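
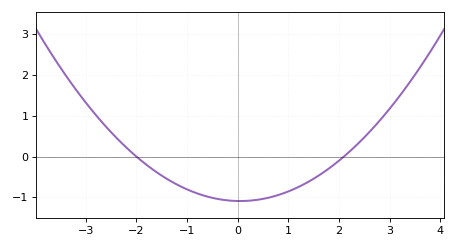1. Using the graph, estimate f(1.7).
-0.385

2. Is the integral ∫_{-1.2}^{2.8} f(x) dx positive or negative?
negative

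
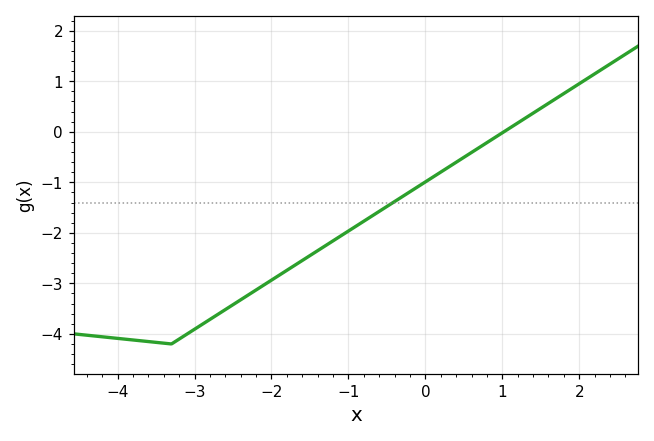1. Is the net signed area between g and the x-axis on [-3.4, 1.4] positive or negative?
negative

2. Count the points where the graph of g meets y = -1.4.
1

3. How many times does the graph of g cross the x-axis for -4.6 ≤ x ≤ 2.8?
1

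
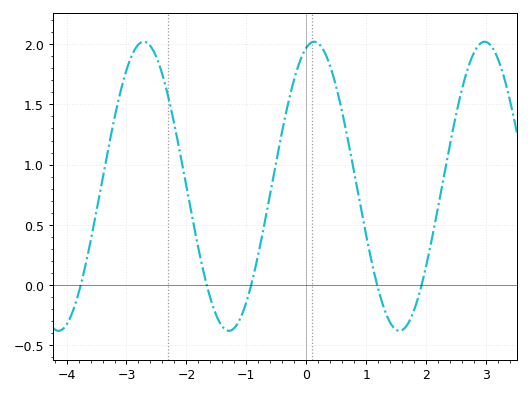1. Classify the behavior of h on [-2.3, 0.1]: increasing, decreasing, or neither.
neither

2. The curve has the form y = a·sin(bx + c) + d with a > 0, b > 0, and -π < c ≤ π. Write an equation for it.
y = 1.2sin(2.2x + 1.3) + 0.82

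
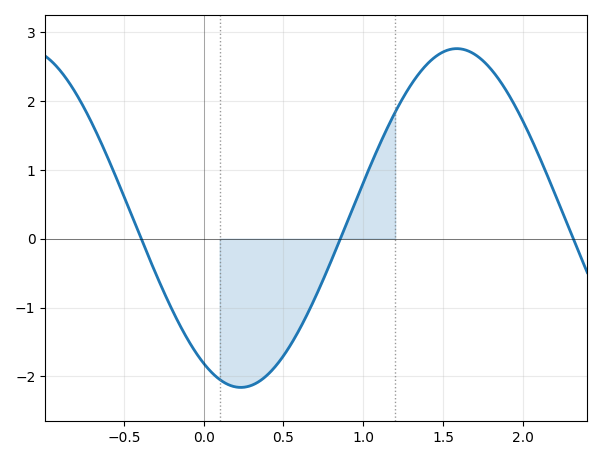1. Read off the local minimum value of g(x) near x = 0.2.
-2.2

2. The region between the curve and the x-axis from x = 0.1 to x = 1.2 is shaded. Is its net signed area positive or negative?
negative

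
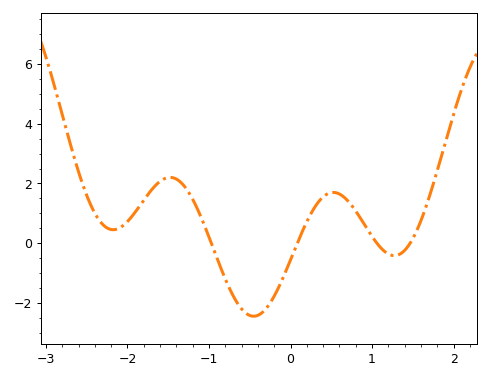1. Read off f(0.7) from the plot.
1.4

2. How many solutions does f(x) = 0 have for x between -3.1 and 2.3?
4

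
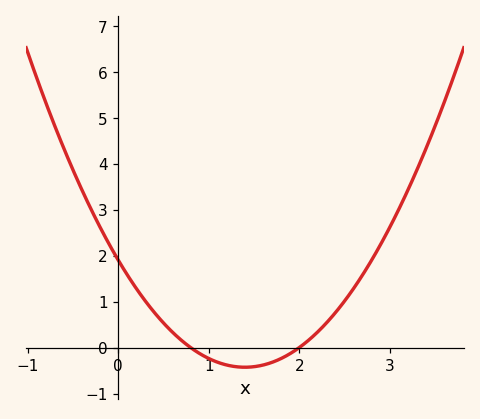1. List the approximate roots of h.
0.8, 2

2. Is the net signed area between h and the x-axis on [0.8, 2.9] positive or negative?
positive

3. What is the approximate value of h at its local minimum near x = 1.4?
-0.428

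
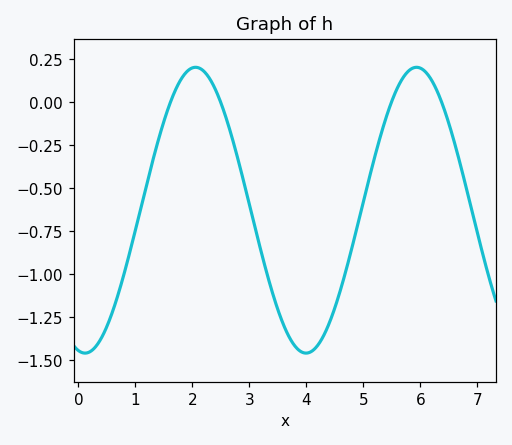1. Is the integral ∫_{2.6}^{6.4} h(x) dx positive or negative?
negative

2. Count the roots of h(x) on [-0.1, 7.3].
4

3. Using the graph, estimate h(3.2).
-0.861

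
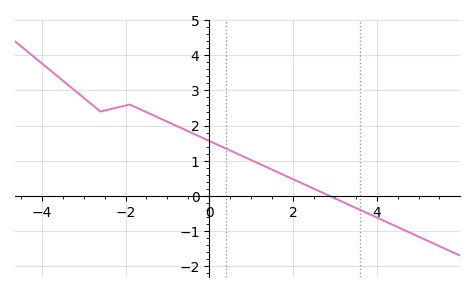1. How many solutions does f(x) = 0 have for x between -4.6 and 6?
1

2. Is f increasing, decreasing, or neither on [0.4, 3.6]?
decreasing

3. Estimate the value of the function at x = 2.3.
0.311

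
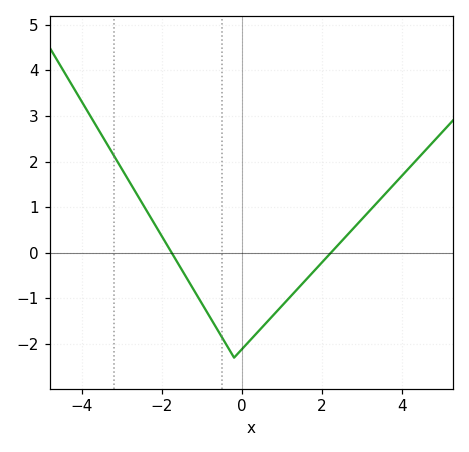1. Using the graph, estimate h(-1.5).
-0.4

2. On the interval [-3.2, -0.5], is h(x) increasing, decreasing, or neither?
decreasing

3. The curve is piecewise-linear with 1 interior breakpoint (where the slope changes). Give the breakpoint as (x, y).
(-0.2, -2.3)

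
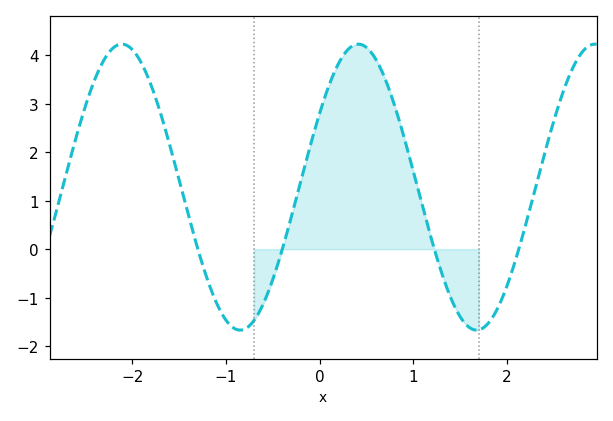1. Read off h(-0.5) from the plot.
-0.628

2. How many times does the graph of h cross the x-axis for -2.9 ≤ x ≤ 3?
4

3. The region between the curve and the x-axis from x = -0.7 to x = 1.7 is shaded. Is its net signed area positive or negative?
positive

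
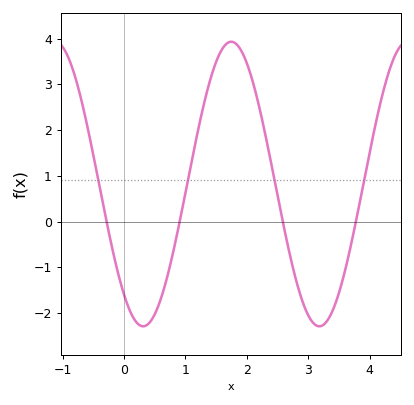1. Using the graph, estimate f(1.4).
3.09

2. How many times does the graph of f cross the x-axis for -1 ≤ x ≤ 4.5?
4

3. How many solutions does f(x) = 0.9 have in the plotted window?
4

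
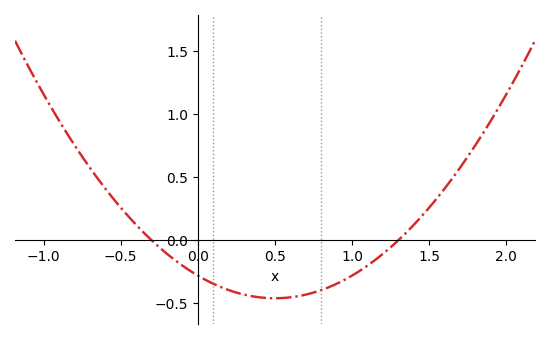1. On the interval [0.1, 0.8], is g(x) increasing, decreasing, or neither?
neither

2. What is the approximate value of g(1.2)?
-0.1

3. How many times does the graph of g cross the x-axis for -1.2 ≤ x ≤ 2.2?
2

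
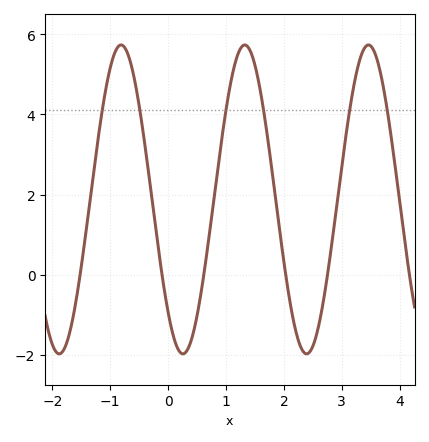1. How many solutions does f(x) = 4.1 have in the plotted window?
6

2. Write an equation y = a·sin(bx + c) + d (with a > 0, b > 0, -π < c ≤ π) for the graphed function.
y = 3.85sin(2.94x - 2.32) + 1.88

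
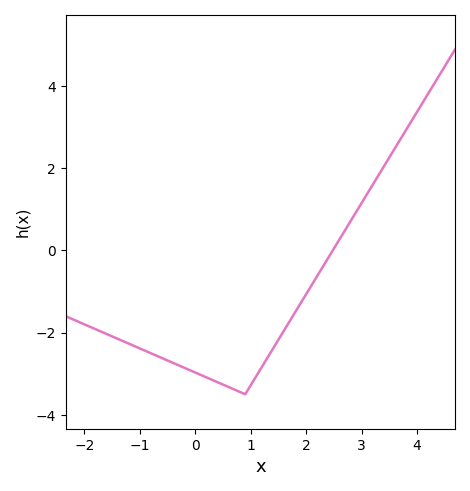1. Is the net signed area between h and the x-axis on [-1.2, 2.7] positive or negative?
negative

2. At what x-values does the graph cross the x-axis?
2.5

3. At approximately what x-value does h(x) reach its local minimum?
0.9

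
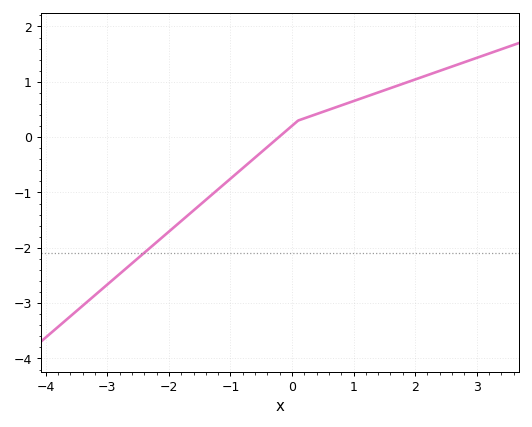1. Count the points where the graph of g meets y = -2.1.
1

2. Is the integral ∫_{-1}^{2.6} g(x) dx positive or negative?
positive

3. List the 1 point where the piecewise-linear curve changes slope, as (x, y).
(0.1, 0.3)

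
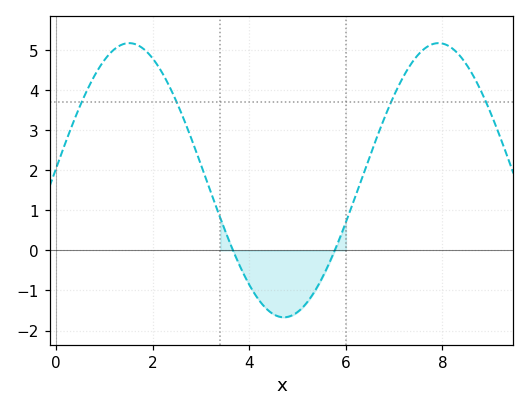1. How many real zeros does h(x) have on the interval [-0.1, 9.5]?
2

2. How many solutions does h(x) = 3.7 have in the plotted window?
4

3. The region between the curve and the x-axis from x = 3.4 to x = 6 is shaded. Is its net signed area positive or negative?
negative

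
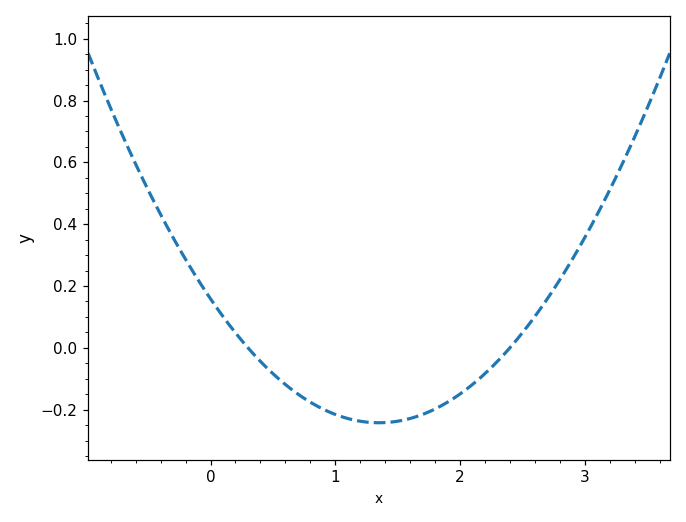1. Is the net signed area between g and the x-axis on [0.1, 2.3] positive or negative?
negative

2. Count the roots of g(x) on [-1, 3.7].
2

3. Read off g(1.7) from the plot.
-0.22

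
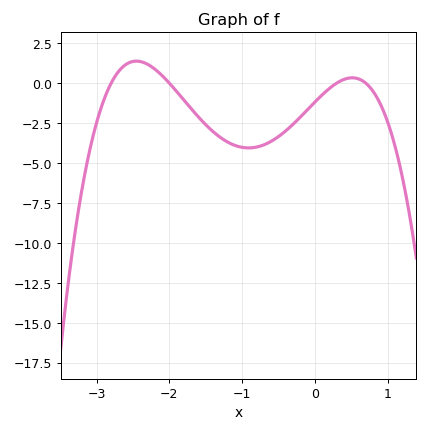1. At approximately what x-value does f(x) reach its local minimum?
-0.911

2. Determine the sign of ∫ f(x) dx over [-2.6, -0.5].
negative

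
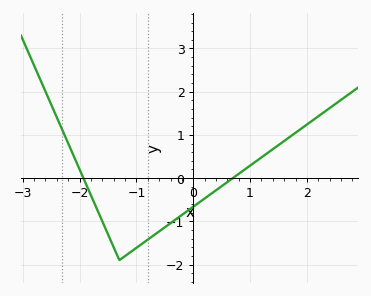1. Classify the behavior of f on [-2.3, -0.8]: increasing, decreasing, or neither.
neither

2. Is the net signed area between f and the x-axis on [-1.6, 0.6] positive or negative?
negative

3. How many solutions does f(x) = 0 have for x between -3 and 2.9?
2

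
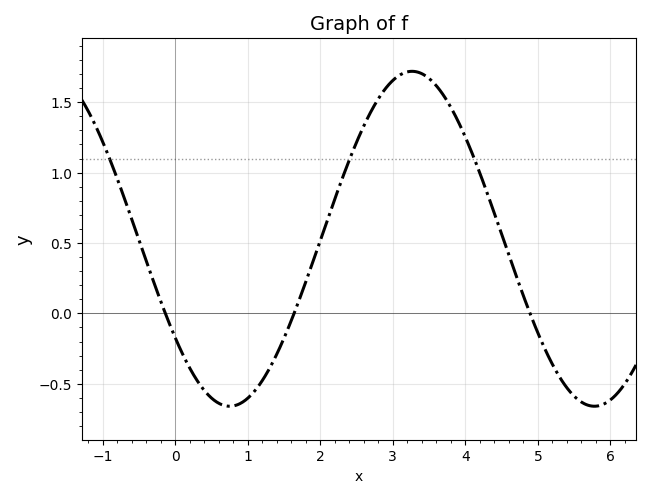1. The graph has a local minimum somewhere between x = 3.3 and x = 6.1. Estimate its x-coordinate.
5.8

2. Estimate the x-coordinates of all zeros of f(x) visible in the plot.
-0.2, 1.6, 4.8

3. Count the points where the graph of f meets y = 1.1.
3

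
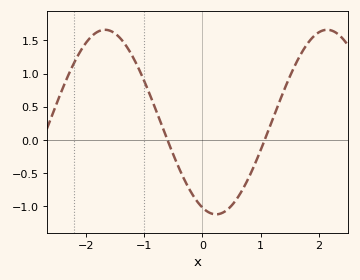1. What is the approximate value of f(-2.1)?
1.3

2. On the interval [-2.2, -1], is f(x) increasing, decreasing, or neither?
neither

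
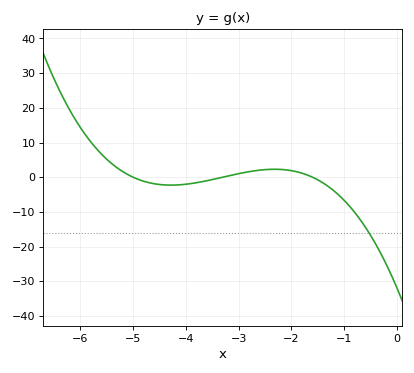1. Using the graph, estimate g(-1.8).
1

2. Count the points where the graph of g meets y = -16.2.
1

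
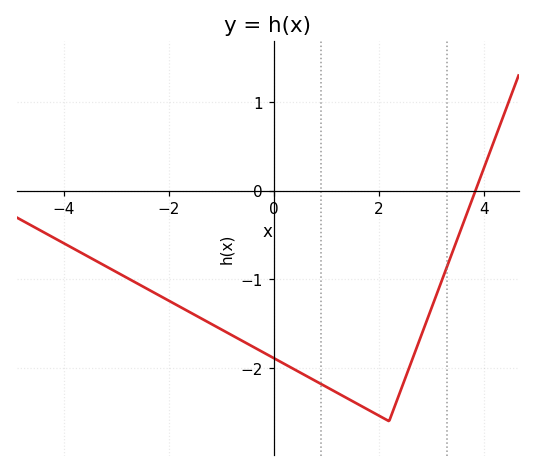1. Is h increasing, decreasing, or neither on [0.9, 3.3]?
neither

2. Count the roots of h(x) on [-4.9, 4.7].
1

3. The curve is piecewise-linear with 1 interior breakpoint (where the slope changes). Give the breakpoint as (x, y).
(2.2, -2.6)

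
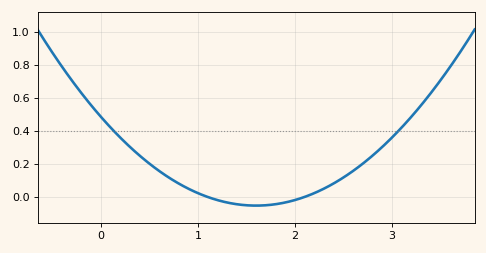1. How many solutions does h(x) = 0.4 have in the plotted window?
2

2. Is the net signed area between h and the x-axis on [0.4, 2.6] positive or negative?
positive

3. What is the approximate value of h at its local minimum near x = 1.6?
-0.06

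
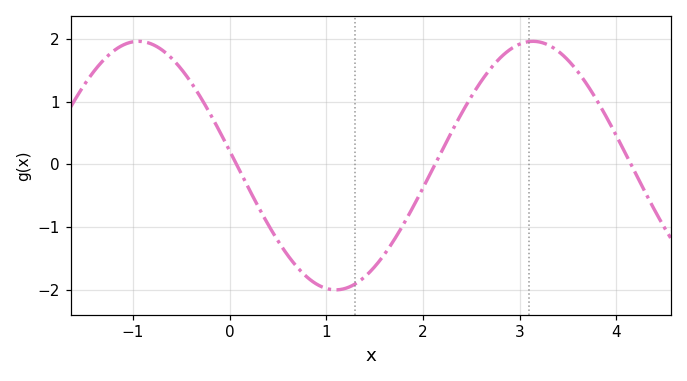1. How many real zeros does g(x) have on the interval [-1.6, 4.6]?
3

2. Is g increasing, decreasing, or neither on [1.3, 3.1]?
increasing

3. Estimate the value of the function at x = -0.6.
1.7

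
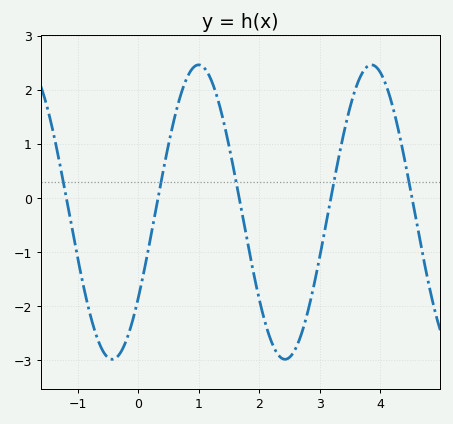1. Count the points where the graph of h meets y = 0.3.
5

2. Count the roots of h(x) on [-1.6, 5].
5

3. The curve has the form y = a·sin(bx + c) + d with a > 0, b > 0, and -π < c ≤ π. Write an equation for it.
y = 2.72sin(2.2x - 0.62) - 0.26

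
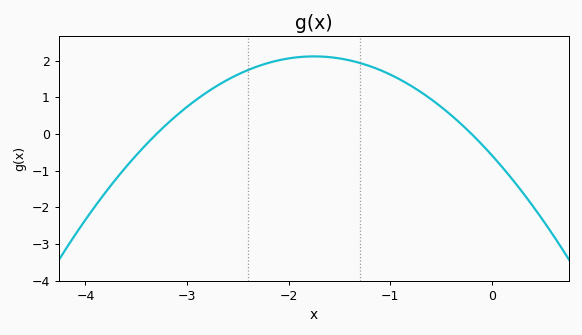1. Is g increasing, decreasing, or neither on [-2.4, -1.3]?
neither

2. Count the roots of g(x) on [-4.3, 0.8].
2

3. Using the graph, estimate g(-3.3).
0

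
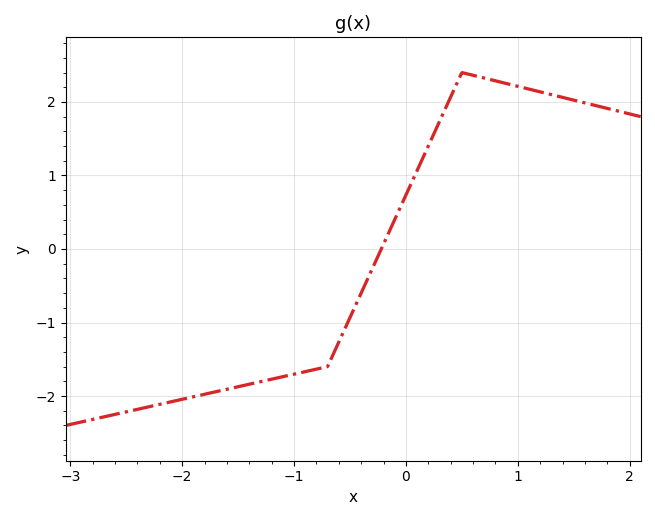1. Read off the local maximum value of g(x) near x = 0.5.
2.4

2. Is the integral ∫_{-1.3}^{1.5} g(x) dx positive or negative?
positive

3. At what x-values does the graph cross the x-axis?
-0.22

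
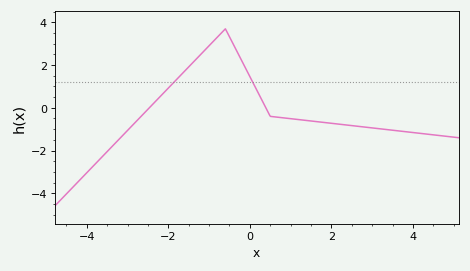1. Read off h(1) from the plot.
-0.508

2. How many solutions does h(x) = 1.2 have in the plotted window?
2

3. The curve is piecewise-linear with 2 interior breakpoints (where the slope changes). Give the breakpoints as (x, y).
(-0.6, 3.7); (0.5, -0.4)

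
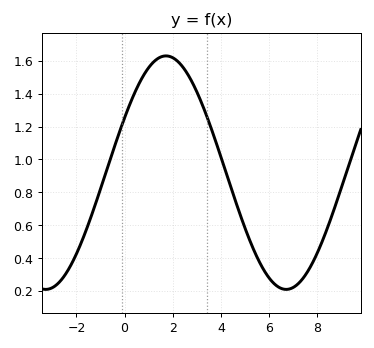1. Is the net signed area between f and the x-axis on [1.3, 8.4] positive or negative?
positive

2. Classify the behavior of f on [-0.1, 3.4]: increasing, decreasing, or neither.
neither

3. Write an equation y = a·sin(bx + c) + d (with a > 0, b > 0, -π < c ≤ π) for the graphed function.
y = 0.71sin(0.63x + 0.49) + 0.92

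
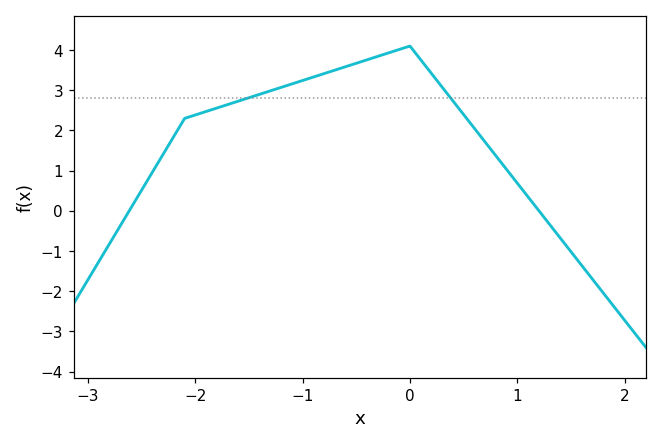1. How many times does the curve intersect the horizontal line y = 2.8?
2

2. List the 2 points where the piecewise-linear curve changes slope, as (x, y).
(-2.1, 2.3); (0, 4.1)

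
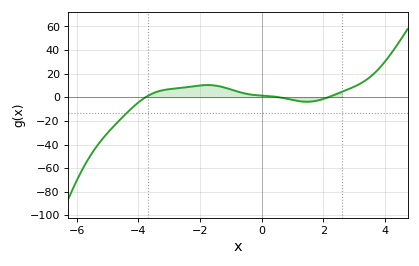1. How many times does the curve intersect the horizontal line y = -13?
1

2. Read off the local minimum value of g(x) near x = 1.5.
-3.77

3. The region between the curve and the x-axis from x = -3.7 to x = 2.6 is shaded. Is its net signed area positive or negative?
positive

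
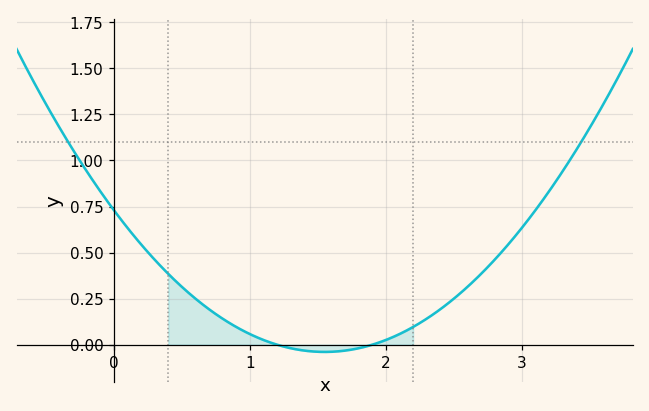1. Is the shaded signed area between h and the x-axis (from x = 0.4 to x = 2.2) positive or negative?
positive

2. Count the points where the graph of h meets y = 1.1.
2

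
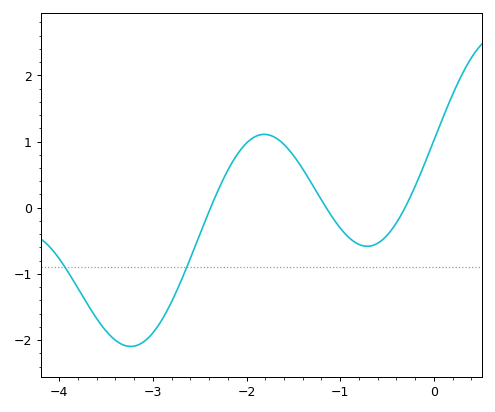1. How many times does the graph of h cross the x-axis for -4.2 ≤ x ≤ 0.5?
3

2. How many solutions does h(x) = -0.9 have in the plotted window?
2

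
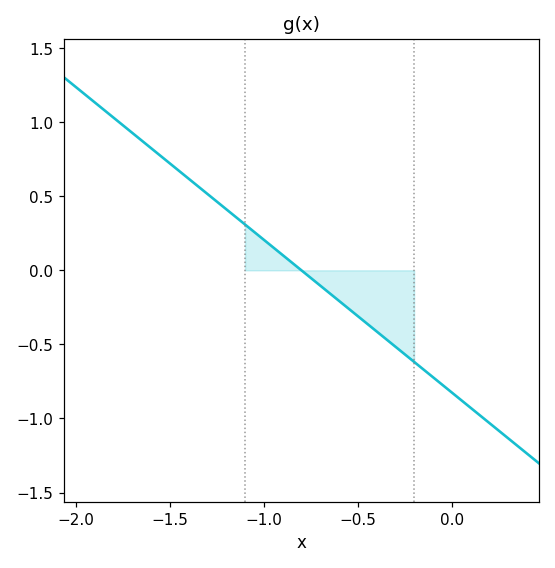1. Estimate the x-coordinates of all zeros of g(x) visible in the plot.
-0.8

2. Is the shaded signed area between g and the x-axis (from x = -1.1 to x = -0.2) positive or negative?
negative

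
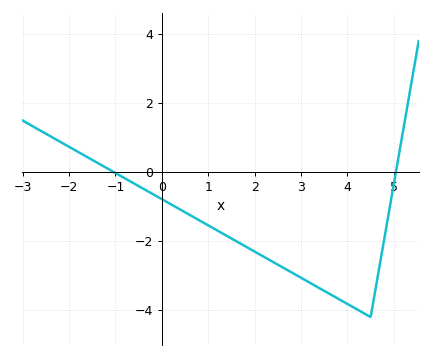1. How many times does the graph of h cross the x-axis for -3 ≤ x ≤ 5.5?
2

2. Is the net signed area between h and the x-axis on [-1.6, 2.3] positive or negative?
negative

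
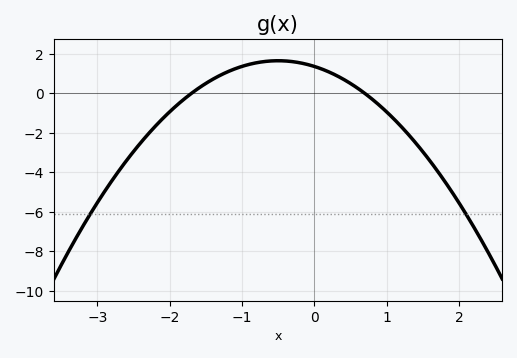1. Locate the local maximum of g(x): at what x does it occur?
-0.5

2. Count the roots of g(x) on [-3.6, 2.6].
2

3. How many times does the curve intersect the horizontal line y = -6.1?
2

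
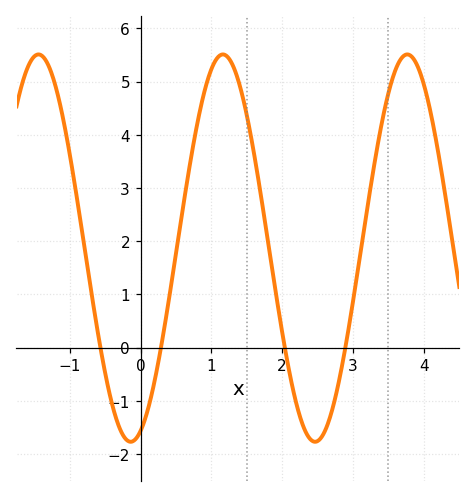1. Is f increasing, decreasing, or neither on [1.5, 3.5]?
neither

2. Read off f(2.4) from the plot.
-1.72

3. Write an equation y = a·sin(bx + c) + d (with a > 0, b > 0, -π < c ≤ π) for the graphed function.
y = 3.64sin(2.41x - 1.23) + 1.87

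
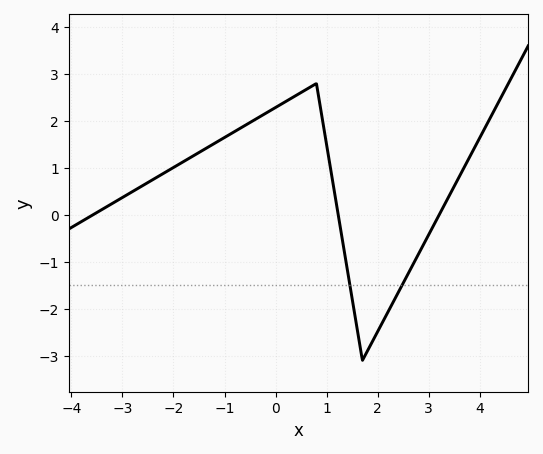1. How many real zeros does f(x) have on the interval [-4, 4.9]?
3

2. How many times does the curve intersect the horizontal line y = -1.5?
2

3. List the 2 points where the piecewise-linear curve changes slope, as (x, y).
(0.8, 2.8); (1.7, -3.1)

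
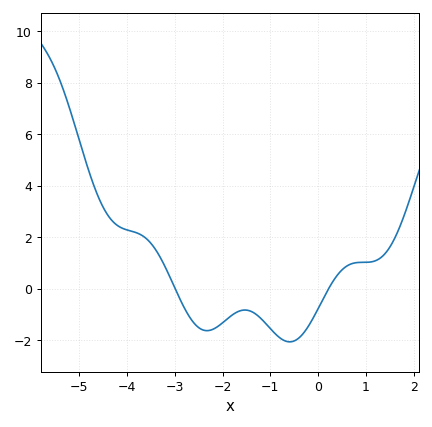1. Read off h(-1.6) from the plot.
-0.841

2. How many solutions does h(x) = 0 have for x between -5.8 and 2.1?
2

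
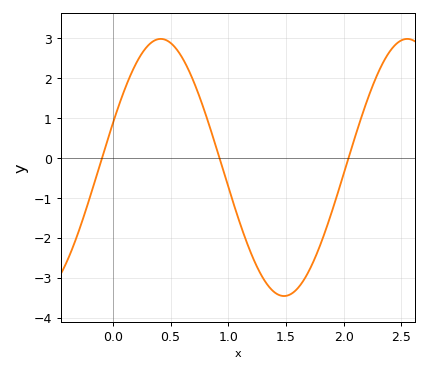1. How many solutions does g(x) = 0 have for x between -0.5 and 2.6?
3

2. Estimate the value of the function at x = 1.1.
-1.61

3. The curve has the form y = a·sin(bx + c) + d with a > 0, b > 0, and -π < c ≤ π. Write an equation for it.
y = 3.22sin(2.94x + 0.352) - 0.23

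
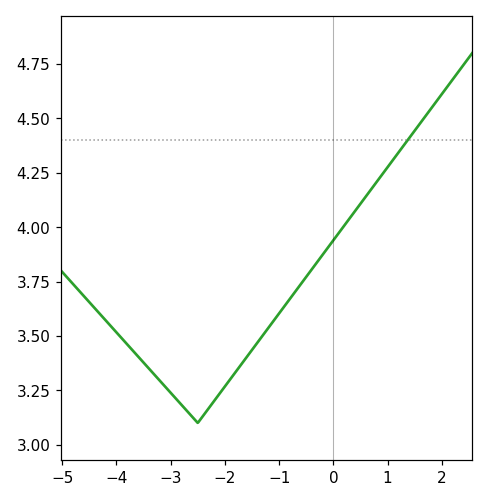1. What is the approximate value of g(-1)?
3.6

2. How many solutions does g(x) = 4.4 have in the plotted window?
1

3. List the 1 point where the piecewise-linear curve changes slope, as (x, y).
(-2.5, 3.1)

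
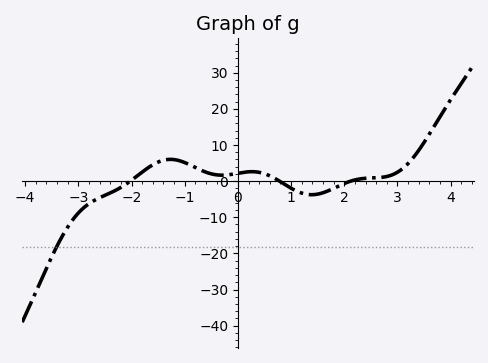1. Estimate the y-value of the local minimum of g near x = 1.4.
-4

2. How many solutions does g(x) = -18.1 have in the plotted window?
1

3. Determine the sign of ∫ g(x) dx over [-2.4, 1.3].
positive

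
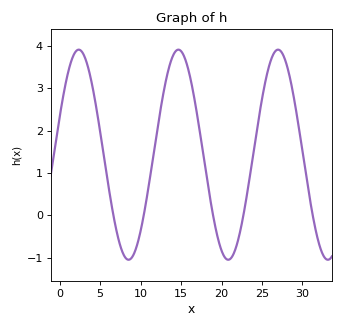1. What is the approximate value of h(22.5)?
-0.2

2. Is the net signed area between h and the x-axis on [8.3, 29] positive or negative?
positive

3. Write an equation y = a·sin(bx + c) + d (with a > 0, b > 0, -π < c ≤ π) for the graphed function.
y = 2.48sin(0.51x + 0.37) + 1.43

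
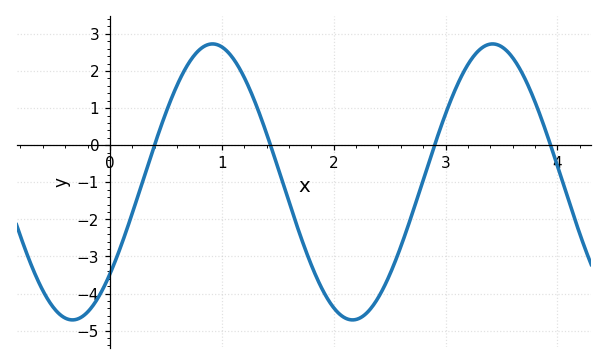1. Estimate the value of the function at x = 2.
-4.38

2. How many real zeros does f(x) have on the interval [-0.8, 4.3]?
4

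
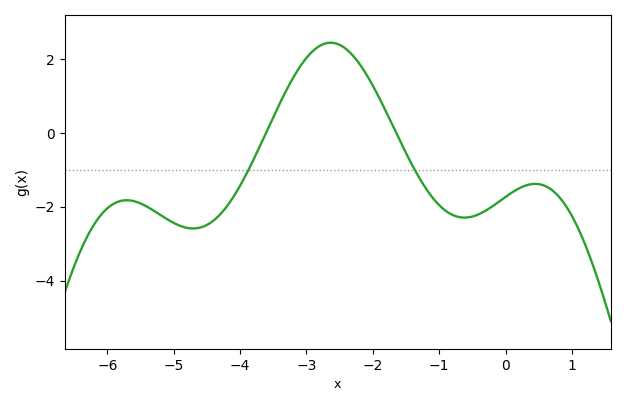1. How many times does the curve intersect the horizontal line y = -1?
2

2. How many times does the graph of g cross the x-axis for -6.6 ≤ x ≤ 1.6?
2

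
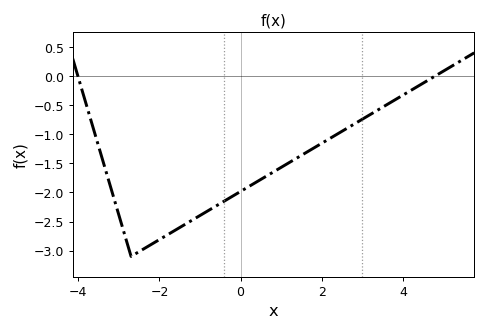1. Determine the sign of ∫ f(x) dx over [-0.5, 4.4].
negative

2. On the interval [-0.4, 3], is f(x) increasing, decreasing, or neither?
increasing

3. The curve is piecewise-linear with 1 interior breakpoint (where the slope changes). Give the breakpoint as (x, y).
(-2.7, -3.1)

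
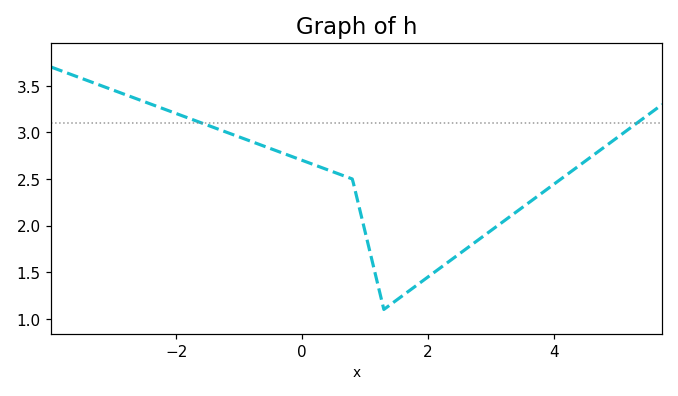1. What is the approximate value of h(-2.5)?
3.33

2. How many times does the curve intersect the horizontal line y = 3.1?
2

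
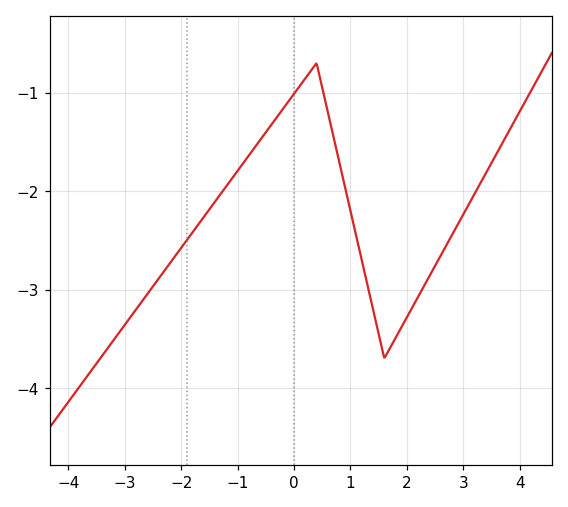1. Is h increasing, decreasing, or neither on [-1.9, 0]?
increasing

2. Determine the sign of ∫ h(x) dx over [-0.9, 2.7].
negative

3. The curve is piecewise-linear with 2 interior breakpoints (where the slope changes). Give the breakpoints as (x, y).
(0.4, -0.7); (1.6, -3.7)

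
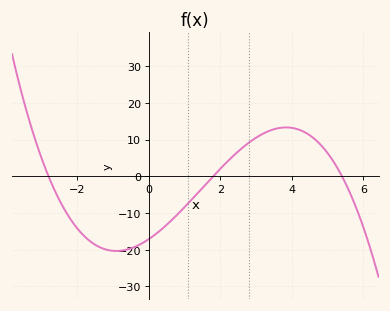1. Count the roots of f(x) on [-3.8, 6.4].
3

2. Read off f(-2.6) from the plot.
-4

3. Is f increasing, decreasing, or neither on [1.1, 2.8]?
increasing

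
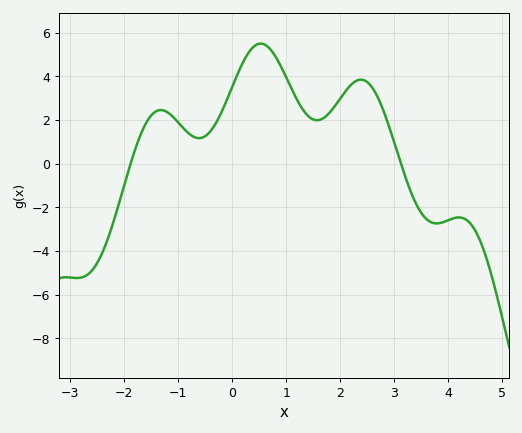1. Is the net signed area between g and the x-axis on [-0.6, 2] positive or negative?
positive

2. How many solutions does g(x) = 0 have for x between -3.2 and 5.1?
2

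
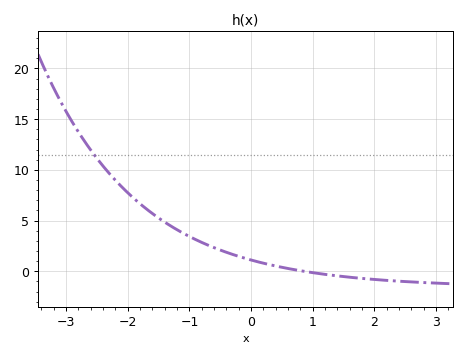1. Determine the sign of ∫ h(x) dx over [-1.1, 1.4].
positive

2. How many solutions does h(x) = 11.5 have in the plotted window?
1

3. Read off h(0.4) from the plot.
0.5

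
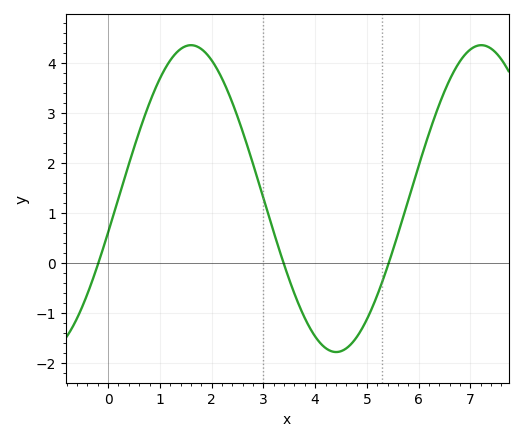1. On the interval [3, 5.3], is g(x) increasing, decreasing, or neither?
neither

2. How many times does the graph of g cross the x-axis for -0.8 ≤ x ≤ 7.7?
3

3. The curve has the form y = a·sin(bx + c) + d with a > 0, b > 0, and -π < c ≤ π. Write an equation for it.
y = 3.07sin(1.12x - 0.222) + 1.29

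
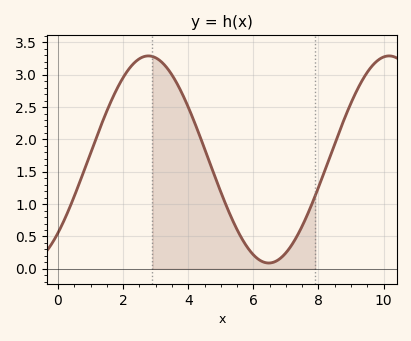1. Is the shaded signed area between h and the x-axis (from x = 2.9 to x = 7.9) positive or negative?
positive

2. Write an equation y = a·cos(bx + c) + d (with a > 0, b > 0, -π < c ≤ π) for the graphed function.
y = 1.6cos(0.85x - 2.4) + 1.69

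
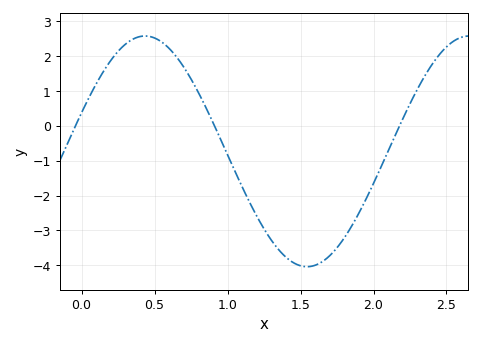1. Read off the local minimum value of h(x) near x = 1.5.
-4.04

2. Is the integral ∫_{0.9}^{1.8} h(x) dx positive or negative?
negative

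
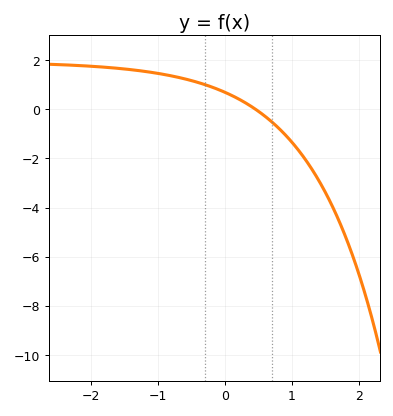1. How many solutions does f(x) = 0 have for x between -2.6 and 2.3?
1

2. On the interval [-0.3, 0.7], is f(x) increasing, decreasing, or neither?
decreasing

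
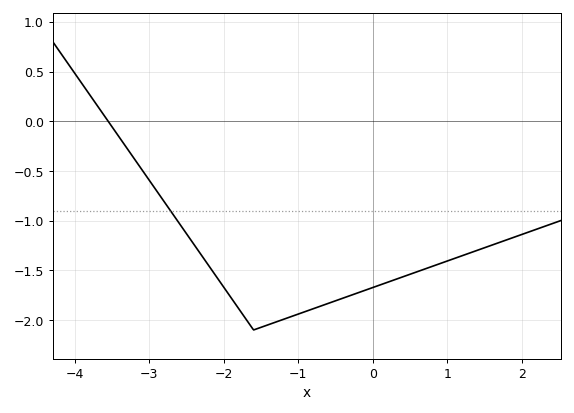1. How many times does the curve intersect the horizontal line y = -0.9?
1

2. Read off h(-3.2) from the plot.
-0.379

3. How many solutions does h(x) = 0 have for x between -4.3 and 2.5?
1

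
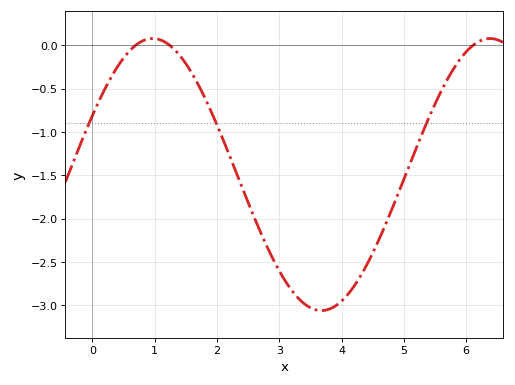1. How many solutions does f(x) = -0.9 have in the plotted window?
3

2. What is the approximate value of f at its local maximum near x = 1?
0.1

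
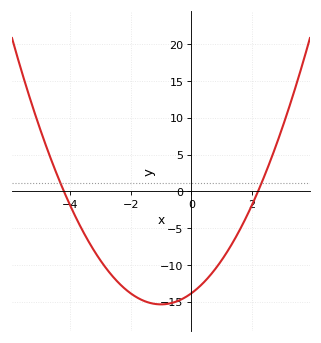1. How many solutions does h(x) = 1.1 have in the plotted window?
2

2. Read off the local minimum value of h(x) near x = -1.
-15.4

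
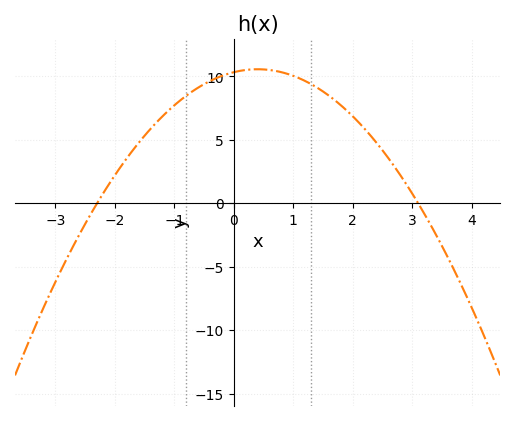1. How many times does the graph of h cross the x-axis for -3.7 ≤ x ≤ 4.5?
2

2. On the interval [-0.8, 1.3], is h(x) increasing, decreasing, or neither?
neither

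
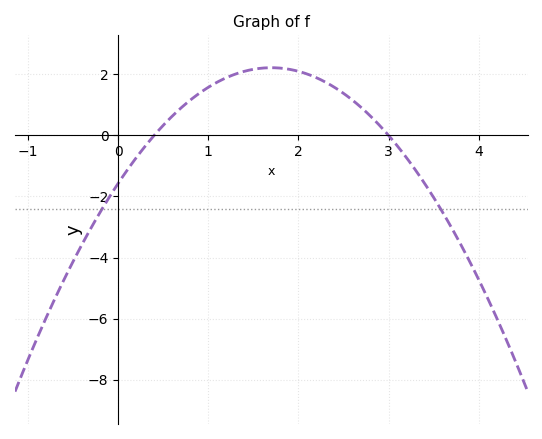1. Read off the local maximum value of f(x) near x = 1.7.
2.2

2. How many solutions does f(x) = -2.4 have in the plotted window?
2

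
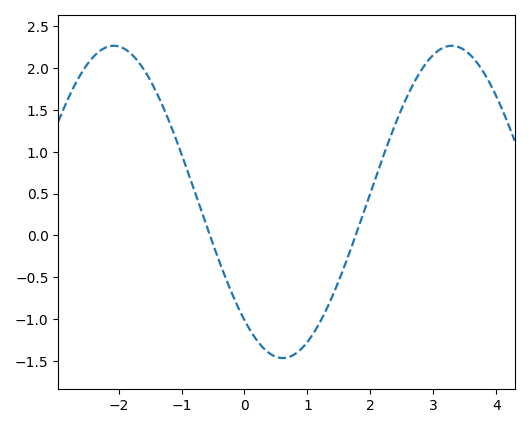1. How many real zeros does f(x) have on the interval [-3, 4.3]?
2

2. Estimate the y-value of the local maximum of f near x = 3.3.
2.25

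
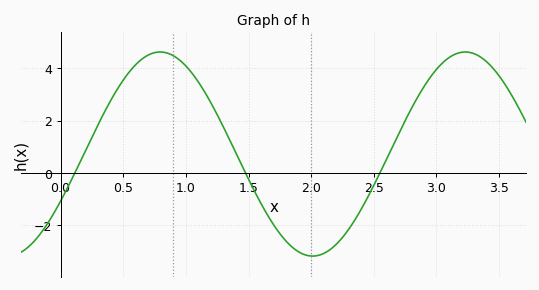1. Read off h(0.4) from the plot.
2.8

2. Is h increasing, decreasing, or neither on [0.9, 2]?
decreasing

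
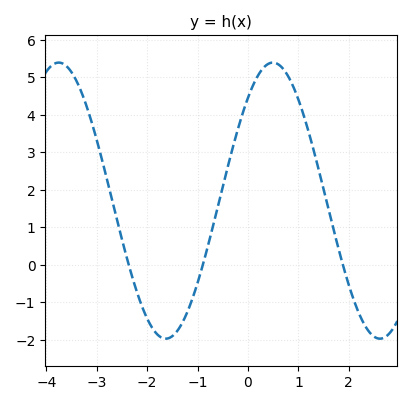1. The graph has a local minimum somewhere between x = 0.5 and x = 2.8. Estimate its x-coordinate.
2.62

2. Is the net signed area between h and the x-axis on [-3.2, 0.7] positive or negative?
positive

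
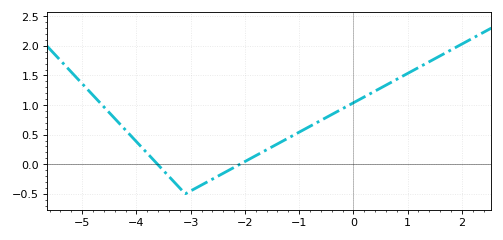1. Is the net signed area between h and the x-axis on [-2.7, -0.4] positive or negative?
positive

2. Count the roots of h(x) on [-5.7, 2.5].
2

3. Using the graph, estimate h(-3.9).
0.284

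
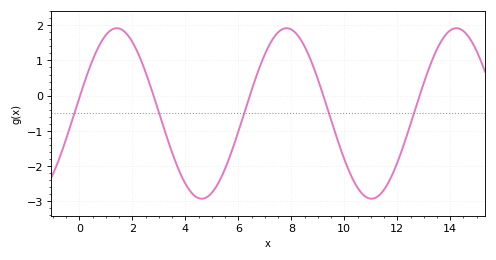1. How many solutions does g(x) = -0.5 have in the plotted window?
5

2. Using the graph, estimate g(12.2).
-1.5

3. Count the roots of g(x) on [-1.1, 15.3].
5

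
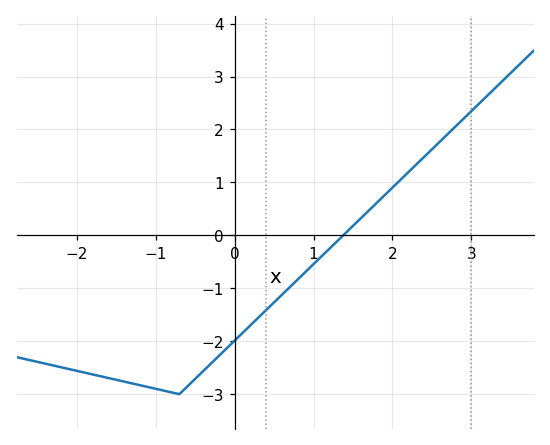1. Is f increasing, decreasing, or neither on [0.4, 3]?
increasing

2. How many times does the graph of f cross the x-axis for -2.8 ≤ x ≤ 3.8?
1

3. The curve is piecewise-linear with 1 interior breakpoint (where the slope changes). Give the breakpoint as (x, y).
(-0.7, -3)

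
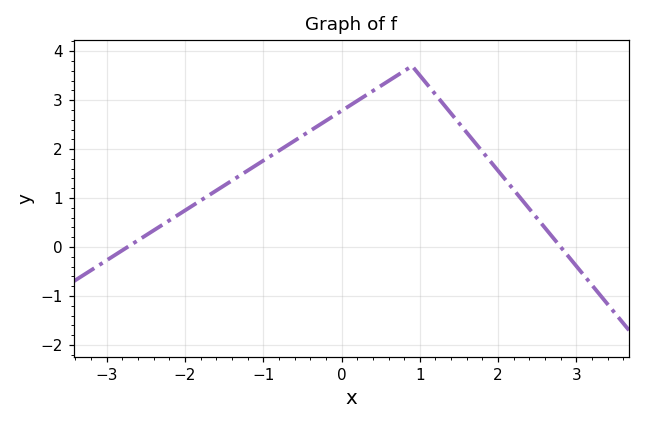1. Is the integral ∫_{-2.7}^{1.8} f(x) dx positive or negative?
positive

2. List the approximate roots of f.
-2.73, 2.8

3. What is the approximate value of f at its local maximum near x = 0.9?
3.7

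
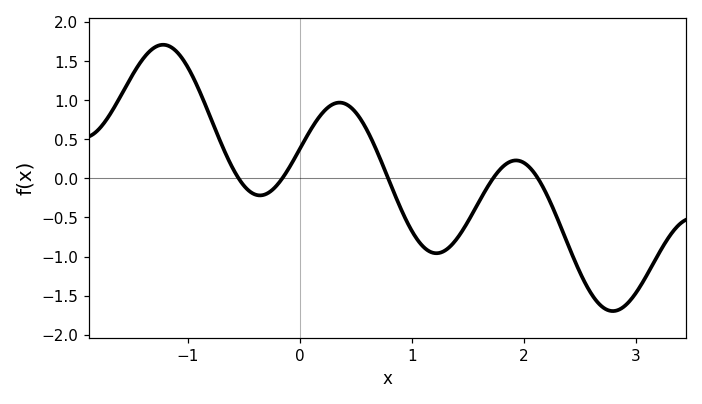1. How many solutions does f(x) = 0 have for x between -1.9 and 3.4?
5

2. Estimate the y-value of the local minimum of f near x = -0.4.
-0.2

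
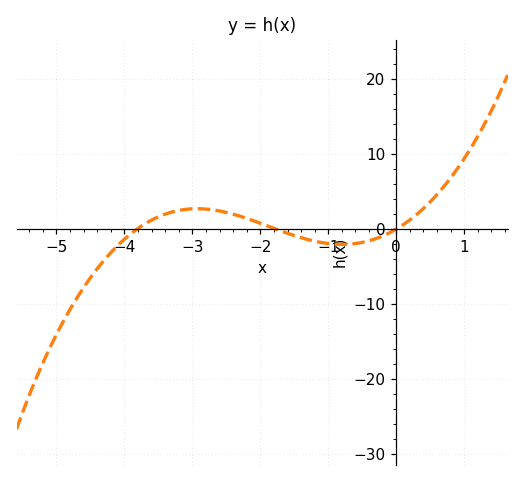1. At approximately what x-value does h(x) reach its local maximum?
-2.93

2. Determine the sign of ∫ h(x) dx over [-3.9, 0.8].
positive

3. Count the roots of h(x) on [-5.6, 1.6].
3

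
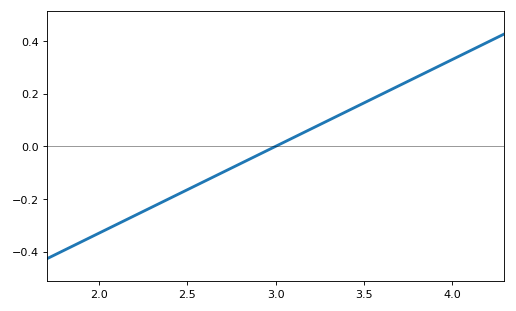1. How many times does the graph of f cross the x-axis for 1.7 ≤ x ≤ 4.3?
1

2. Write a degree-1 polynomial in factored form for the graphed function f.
y = 0.33(x - 3)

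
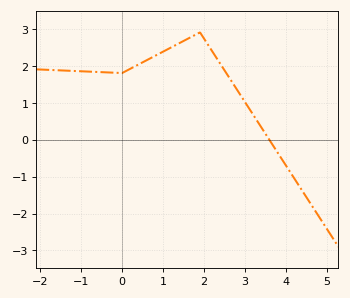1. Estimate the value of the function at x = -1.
1.85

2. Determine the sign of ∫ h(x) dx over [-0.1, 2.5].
positive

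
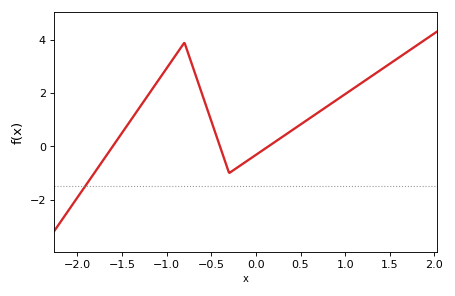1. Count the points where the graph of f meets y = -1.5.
1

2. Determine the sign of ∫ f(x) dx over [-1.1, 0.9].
positive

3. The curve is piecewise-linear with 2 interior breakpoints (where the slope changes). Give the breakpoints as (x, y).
(-0.8, 3.9); (-0.3, -1)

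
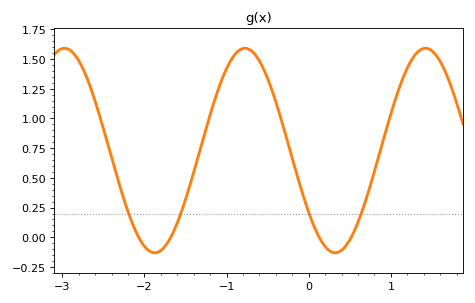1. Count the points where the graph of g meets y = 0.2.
4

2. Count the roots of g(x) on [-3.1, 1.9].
4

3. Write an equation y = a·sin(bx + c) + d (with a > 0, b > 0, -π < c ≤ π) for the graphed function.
y = 0.86sin(2.9x - 2.5) + 0.73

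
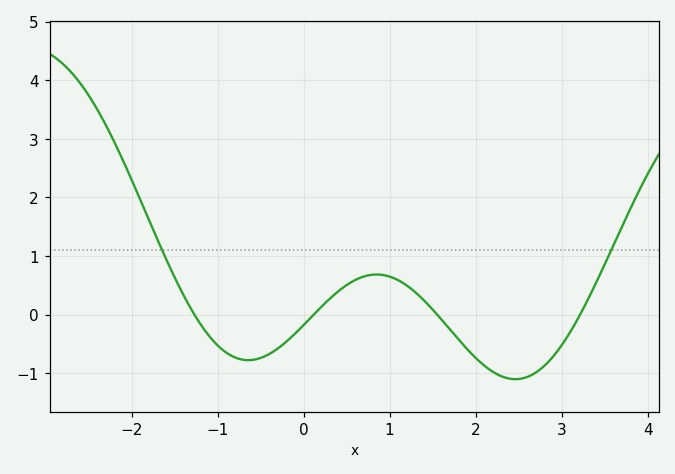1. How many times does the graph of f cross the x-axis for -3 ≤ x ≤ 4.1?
4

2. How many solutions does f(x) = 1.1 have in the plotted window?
2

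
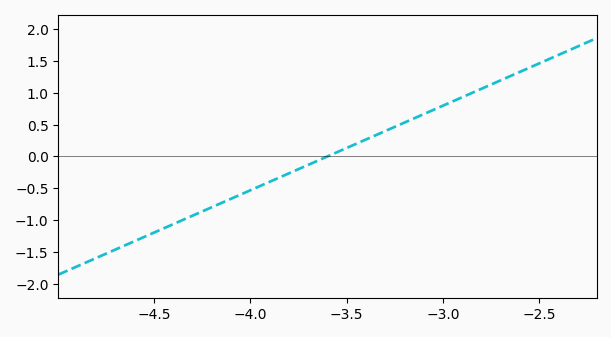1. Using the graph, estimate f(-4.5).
-1.2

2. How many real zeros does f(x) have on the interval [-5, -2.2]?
1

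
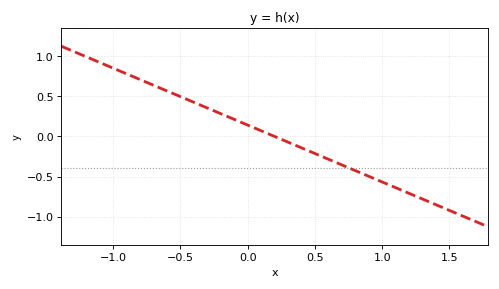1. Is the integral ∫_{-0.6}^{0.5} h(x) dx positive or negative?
positive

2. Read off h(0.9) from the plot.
-0.497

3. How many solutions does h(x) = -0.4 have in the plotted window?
1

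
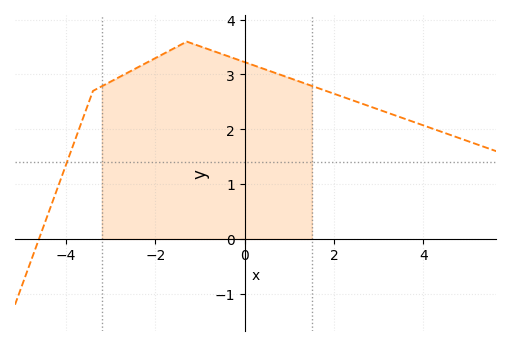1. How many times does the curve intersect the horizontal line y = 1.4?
1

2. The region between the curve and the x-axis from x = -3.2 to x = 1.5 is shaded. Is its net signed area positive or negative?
positive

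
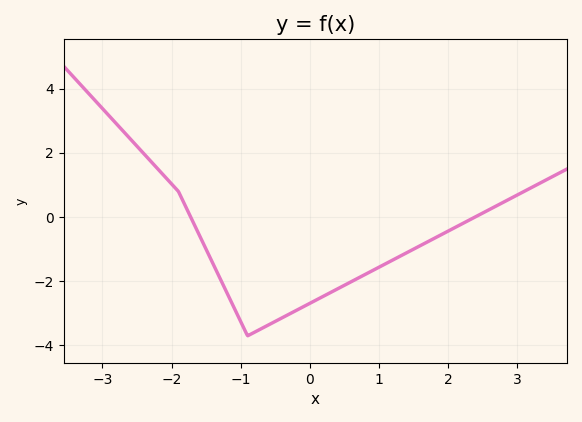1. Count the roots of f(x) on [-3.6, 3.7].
2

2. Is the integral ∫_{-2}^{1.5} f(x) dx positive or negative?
negative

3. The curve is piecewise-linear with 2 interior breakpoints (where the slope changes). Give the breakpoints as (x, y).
(-1.9, 0.8); (-0.9, -3.7)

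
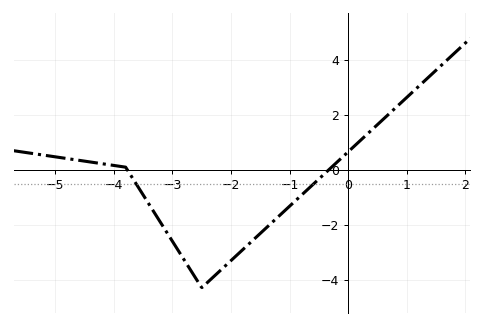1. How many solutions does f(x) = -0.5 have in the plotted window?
2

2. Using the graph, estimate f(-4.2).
0.225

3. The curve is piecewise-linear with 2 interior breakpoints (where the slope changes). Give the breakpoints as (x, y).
(-3.8, 0.1); (-2.5, -4.3)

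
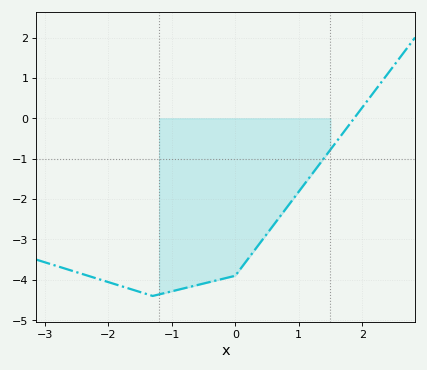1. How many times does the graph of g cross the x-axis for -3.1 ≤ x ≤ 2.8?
1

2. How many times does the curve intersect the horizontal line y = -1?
1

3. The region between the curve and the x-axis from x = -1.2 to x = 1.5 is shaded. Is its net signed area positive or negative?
negative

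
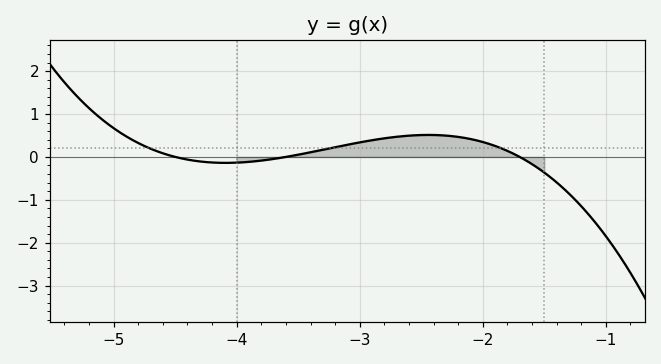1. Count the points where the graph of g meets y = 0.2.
3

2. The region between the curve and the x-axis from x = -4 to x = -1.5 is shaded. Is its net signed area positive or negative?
positive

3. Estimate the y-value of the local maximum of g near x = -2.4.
0.5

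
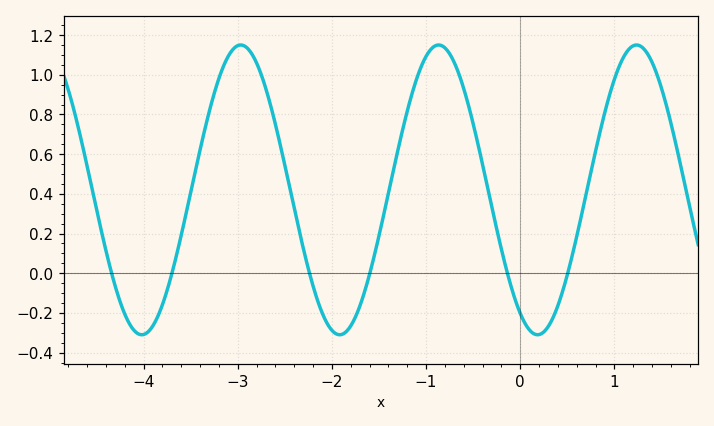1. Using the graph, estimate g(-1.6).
0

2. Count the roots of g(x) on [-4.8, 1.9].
6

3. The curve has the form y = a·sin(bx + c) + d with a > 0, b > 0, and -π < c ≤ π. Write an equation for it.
y = 0.73sin(3x - 2.1) + 0.42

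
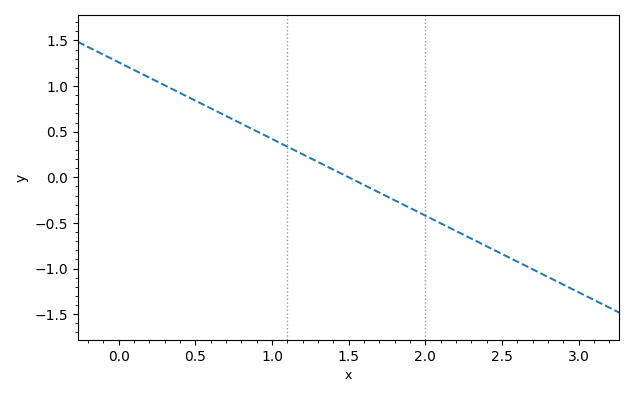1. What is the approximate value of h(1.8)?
-0.252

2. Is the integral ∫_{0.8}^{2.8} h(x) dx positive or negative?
negative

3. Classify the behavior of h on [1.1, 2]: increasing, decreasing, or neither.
decreasing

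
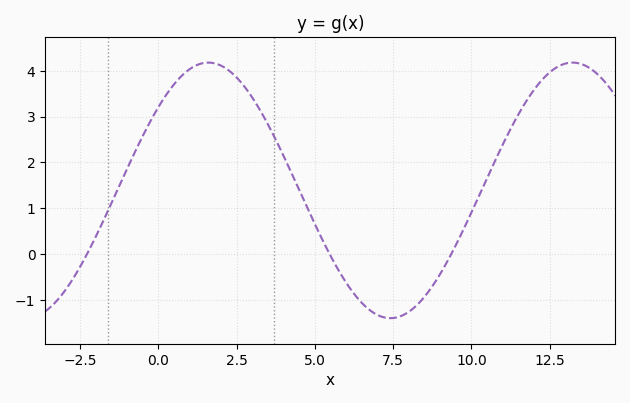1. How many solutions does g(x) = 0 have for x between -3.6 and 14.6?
3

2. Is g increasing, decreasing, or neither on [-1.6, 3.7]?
neither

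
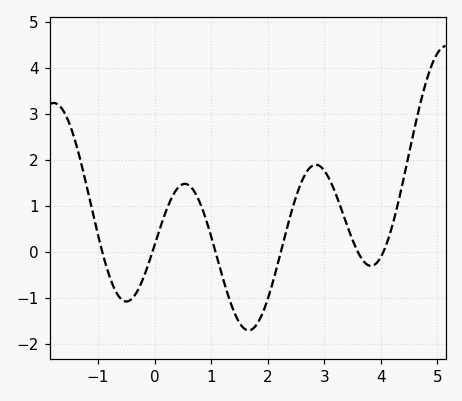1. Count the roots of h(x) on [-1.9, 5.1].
6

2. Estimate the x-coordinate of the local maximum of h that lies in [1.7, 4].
2.9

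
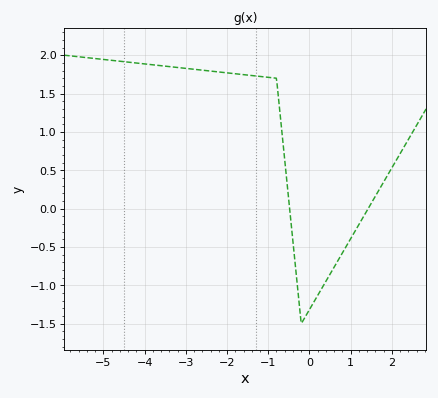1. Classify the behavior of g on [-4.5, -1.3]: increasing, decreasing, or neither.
decreasing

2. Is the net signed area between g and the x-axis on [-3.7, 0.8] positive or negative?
positive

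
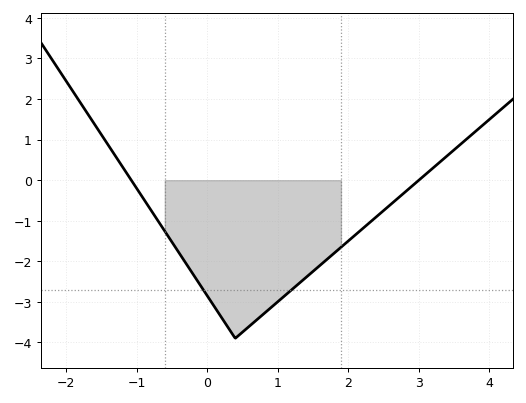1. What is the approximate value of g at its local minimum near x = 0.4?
-3.9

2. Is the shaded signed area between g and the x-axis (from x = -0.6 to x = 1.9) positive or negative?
negative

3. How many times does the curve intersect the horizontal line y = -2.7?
2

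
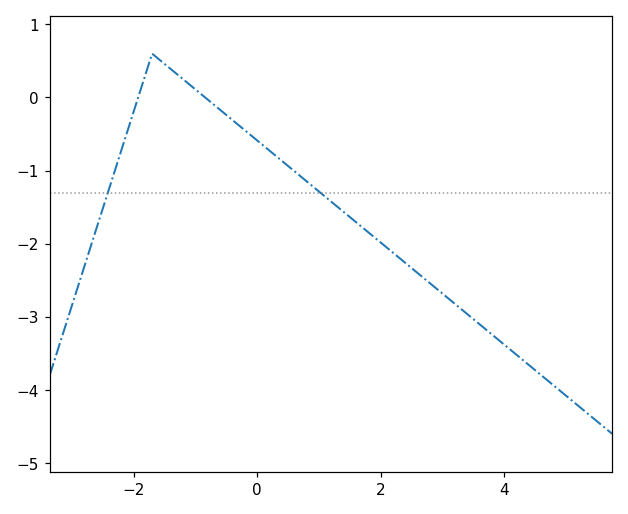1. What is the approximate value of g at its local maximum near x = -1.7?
0.6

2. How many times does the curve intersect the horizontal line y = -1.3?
2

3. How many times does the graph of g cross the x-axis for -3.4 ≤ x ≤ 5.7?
2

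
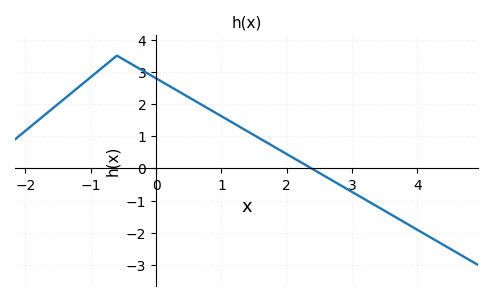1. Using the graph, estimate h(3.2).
-0.967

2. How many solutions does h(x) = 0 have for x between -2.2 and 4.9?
1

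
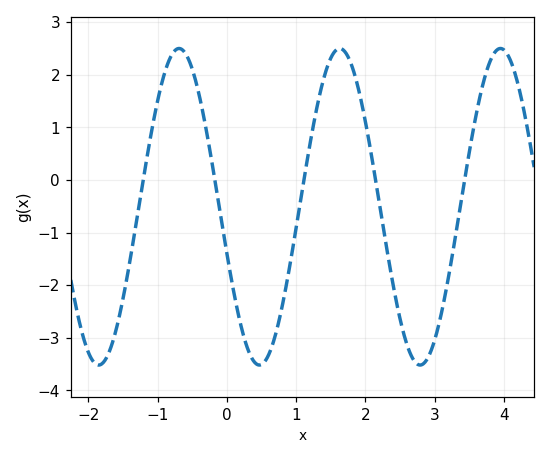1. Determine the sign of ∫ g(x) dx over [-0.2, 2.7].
negative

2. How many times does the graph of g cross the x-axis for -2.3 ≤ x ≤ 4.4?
5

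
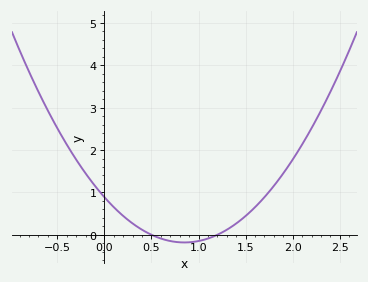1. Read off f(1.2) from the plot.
0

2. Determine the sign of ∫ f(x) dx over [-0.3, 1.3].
positive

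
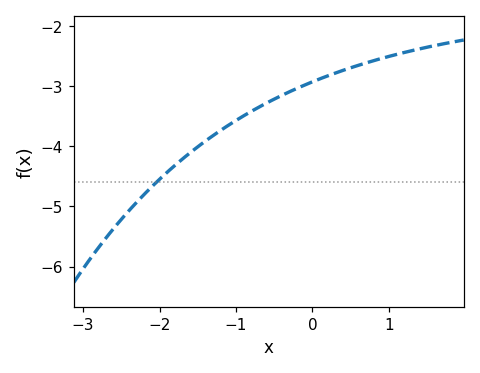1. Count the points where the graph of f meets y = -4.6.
1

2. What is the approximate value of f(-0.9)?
-3.5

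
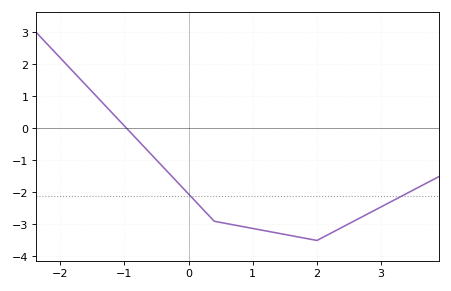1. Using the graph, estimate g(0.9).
-3.1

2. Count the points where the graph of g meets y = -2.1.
2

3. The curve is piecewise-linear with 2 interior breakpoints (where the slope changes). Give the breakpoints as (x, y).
(0.4, -2.9); (2, -3.5)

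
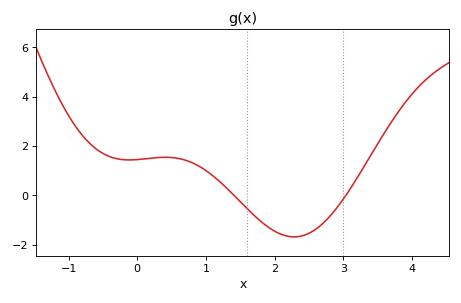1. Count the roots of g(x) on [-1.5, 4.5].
2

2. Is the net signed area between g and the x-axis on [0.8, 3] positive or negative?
negative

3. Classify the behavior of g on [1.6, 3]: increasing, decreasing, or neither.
neither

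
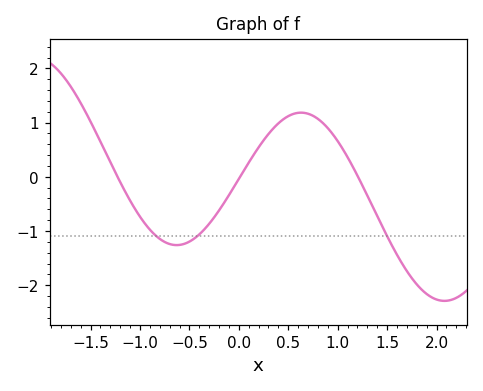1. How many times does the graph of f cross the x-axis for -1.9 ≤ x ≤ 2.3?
3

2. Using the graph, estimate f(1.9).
-2.2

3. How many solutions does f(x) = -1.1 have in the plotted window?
3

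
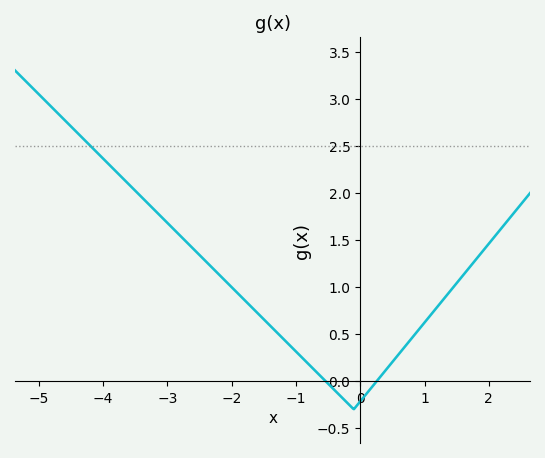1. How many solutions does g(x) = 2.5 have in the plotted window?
1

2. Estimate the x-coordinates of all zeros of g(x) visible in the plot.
-0.539, 0.258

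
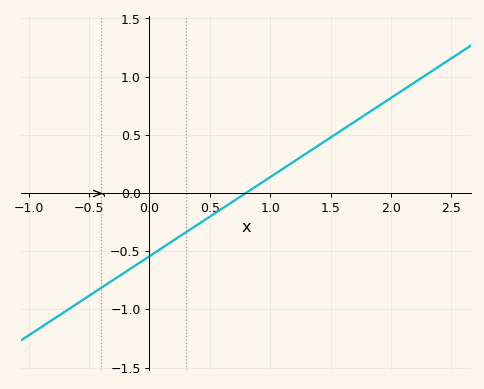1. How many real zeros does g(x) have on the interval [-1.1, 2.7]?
1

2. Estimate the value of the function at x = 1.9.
0.75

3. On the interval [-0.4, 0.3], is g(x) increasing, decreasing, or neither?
increasing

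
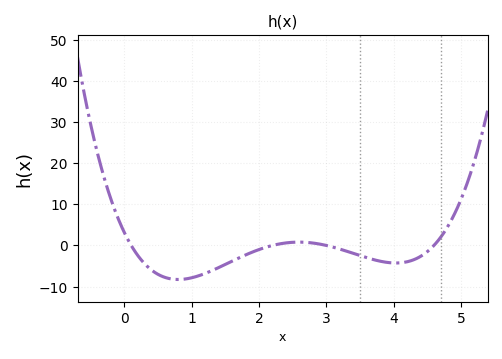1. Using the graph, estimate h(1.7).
-3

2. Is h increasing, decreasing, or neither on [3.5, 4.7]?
neither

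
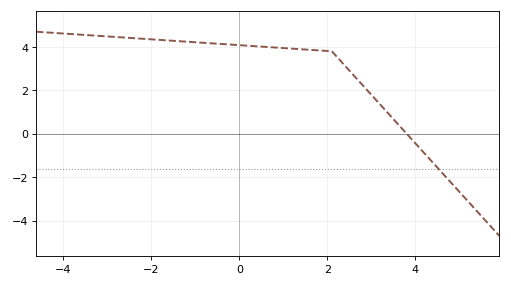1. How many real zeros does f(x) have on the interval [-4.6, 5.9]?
1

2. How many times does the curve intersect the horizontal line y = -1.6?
1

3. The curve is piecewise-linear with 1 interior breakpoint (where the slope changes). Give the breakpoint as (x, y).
(2.1, 3.8)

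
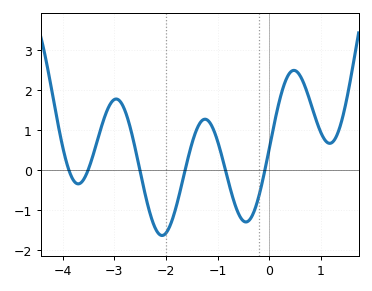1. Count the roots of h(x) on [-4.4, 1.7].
6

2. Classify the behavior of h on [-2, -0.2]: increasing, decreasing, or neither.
neither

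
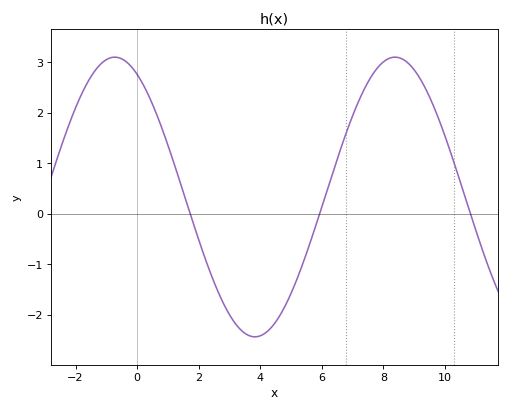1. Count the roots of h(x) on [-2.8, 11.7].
3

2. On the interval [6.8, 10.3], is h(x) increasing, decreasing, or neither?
neither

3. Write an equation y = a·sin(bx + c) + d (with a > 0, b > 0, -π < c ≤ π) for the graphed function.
y = 2.77sin(0.69x + 2.1) + 0.33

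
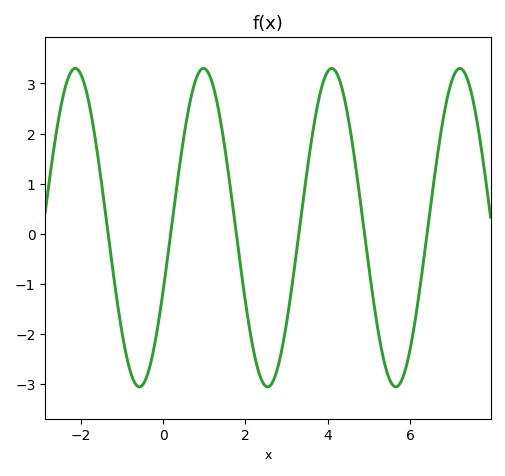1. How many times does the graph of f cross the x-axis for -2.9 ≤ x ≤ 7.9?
6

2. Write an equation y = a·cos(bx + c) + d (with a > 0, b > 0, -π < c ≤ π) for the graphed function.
y = 3.18cos(2x - 2) + 0.12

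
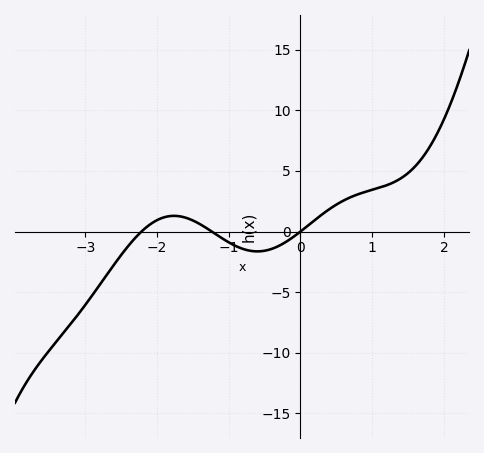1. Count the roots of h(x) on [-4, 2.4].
3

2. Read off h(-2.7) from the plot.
-3.5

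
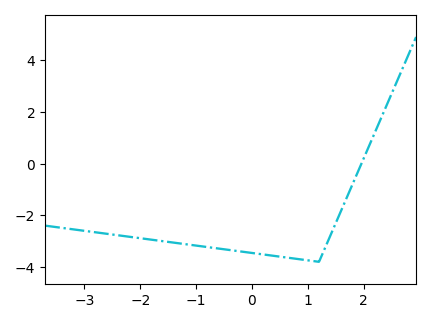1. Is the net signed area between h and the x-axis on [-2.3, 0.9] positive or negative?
negative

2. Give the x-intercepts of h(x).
2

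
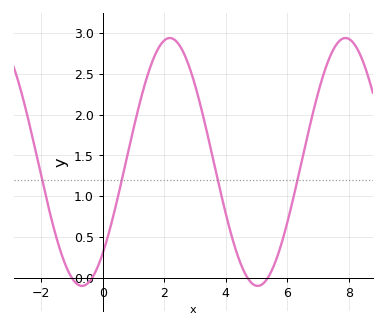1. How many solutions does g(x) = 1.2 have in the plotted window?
4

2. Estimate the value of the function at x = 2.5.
2.85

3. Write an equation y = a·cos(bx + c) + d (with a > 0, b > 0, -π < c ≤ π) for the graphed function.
y = 1.52cos(1.1x - 2.4) + 1.42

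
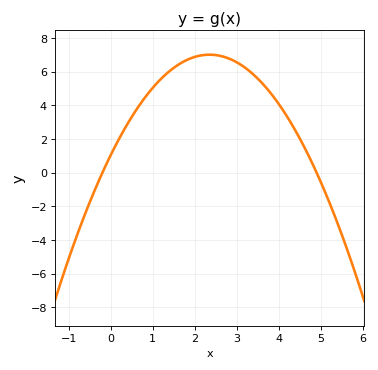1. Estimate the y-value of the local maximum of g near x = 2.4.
7.02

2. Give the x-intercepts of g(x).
-0.2, 4.9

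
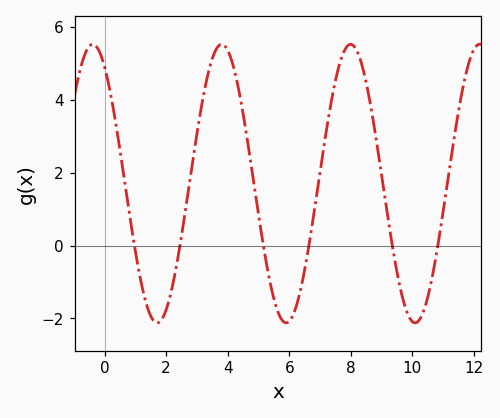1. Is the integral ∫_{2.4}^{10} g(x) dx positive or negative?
positive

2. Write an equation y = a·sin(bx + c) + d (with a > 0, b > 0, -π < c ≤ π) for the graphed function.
y = 3.82sin(1.5x + 2.15) + 1.7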